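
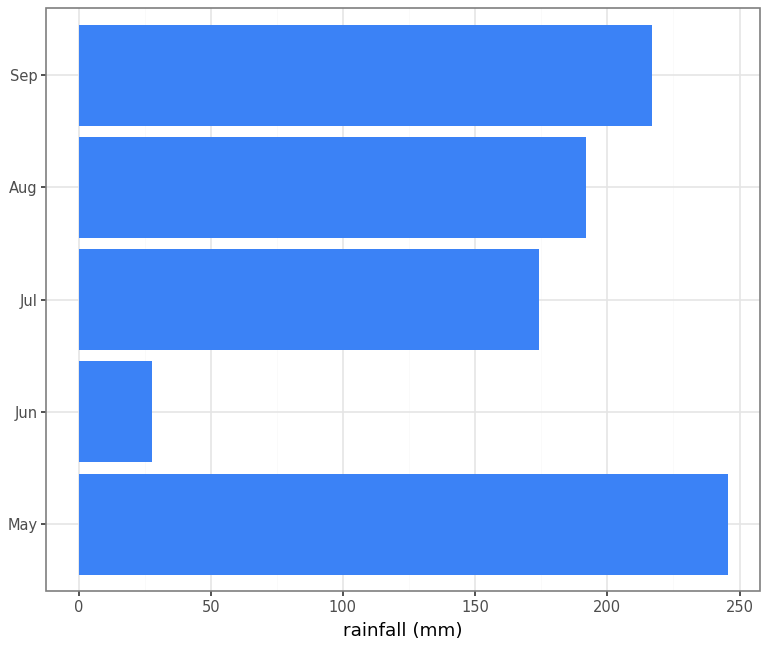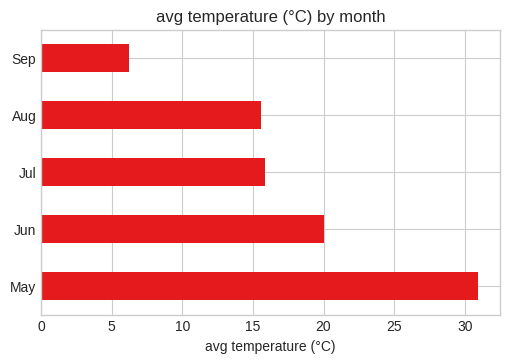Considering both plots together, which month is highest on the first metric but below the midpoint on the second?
Sep

Chart 2 median avg temperature (°C) ≈ 15; below-median months: Aug, Sep. Among those, Sep has the highest rainfall (mm) (≈ 225).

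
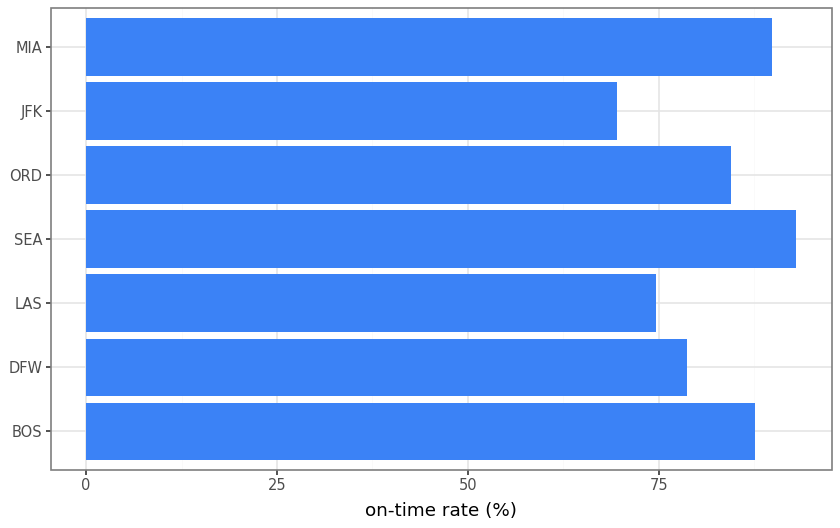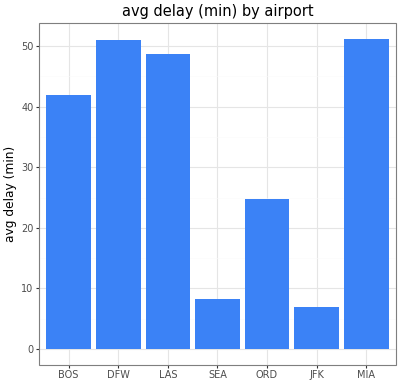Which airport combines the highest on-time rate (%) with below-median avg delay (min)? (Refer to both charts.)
SEA

Chart 2 median avg delay (min) ≈ 40; below-median airports: SEA, ORD, JFK. Among those, SEA has the highest on-time rate (%) (≈ 90).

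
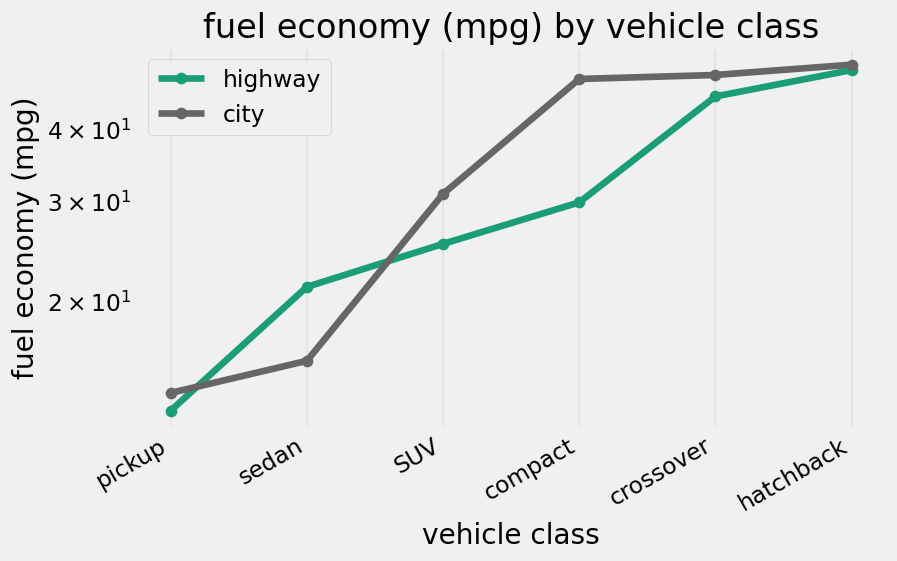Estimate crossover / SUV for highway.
crossover ≈ 45, SUV ≈ 25; 45/25 ≈ 1.8.

≈ 1.8×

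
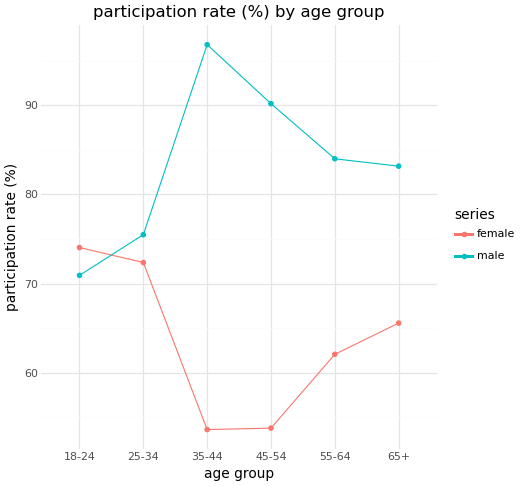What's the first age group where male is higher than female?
25-34

18-24: male ≈ 70 vs female ≈ 75 (not yet); 25-34: male ≈ 75 vs female ≈ 70 (first crossover).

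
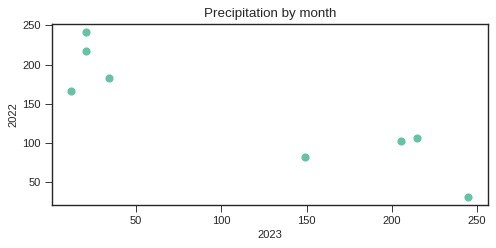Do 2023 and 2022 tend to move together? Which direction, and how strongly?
negative, strong

Points are negatively correlated; strong (|r| ≈ 0.9).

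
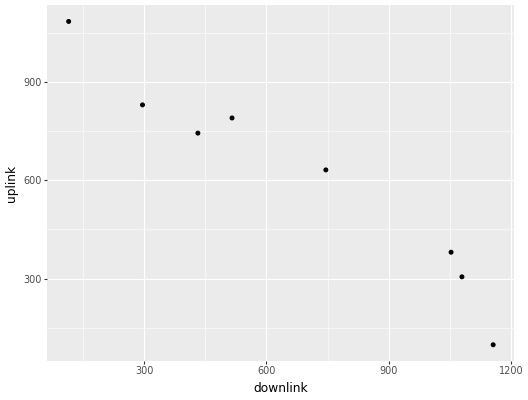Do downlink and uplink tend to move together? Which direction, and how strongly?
negative, strong

Points are negatively correlated; strong (|r| ≈ 1.0).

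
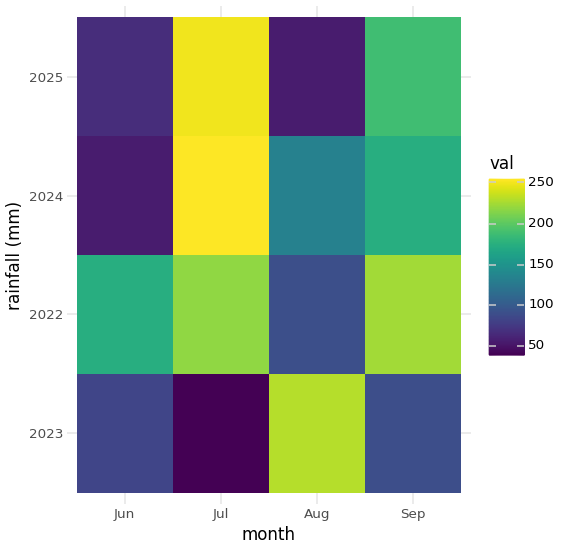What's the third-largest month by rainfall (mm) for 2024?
Aug

Top 4 for 2024: Jul ≈ 260, Sep ≈ 180, Aug ≈ 140, Jun ≈ 60.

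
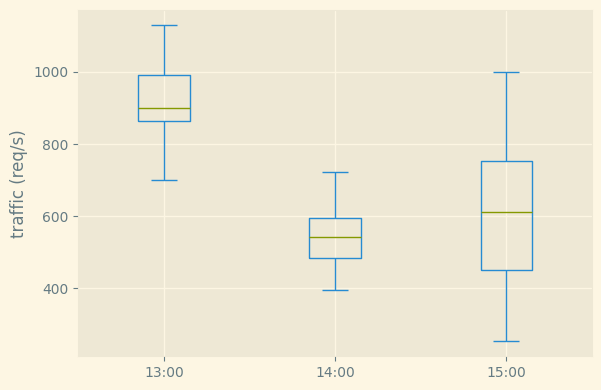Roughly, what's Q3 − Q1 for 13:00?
Q3 ≈ 1000, Q1 ≈ 850; IQR ≈ 150.

≈ 150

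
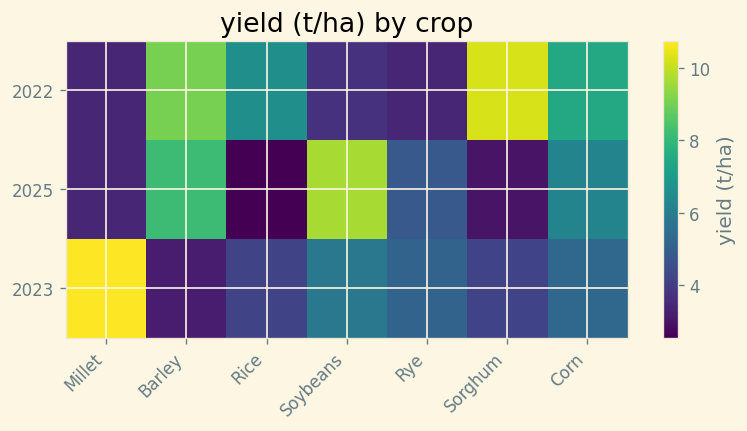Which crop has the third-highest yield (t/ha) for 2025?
Corn

Top 4 for 2025: Soybeans ≈ 10, Barley ≈ 8, Corn ≈ 6, Rye ≈ 5.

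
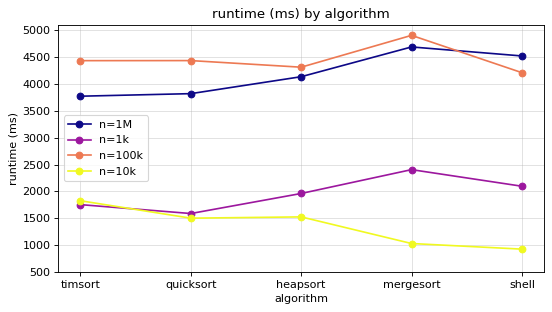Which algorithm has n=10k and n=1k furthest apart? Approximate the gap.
mergesort: n=10k ≈ 1000, n=1k ≈ 2500 → gap ≈ 1500. Next-largest (shell) is only ≈ 1000.

mergesort, ≈ 1500 ms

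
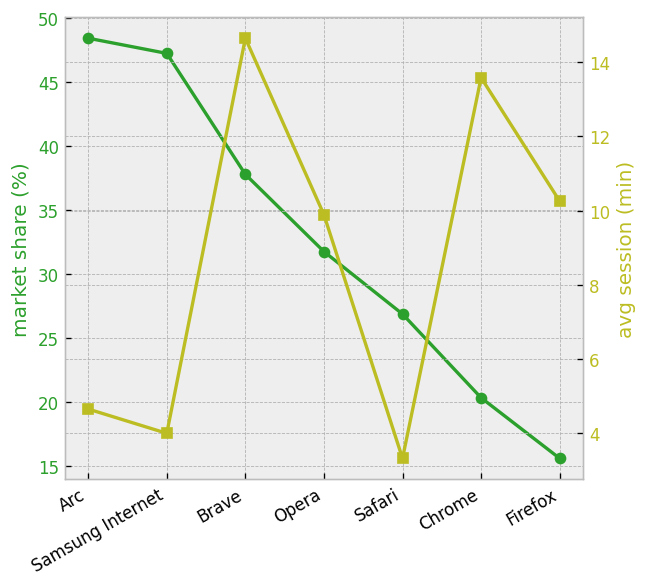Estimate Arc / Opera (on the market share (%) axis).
Arc ≈ 50, Opera ≈ 30; 50/30 ≈ 1.67.

≈ 1.67×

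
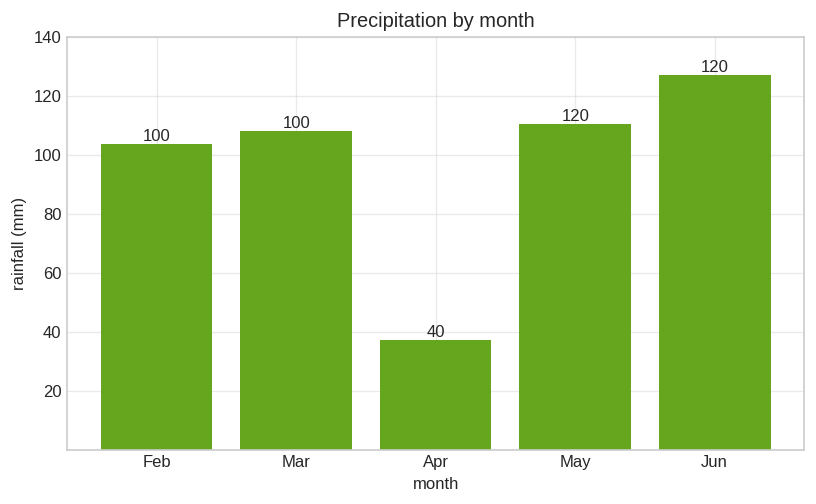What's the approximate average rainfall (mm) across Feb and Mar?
(100 + 100) / 2 ≈ 100.

≈ 100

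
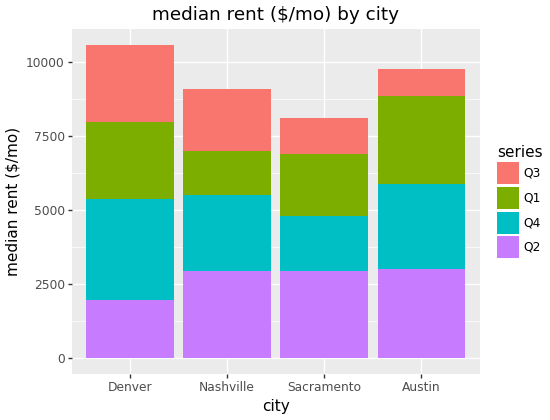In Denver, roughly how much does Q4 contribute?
Q4 top ≈ 5000, bottom ≈ 2000; segment ≈ 3000.

≈ 3000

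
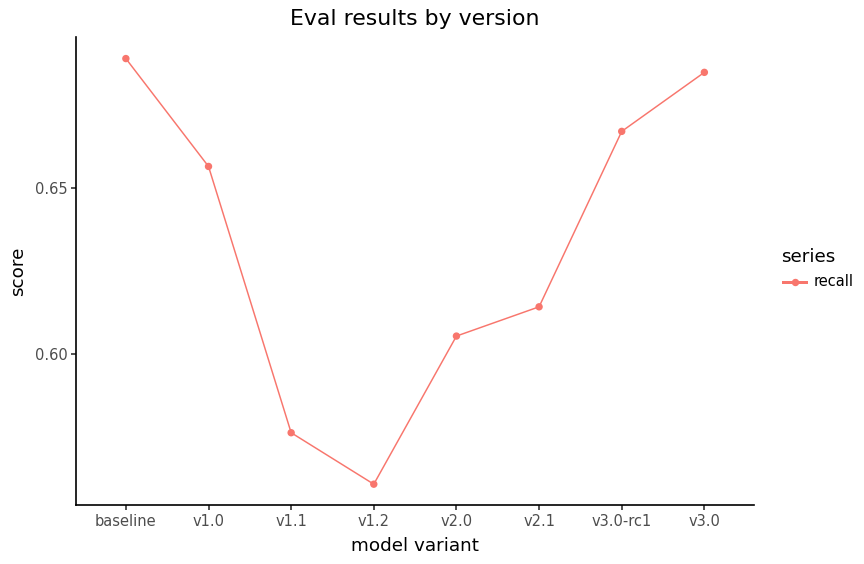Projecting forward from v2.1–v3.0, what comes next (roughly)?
Last three: 0.62, 0.66, 0.68 → slope ≈ 0.03/step → next ≈ 0.71.

≈ 0.71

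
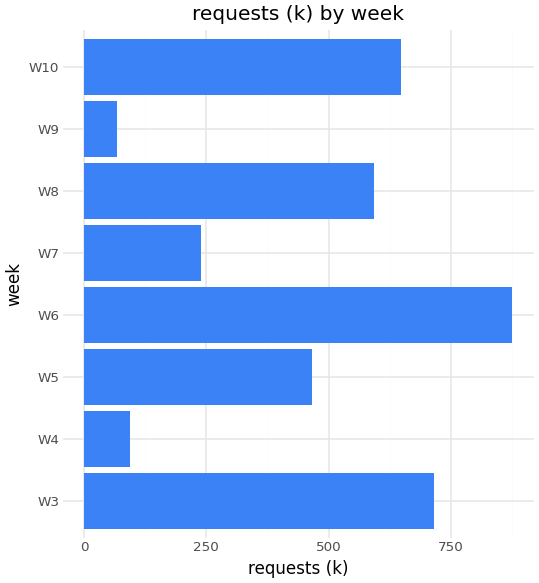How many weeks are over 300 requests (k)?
Above 300: W3, W5, W6, W8, W10.

5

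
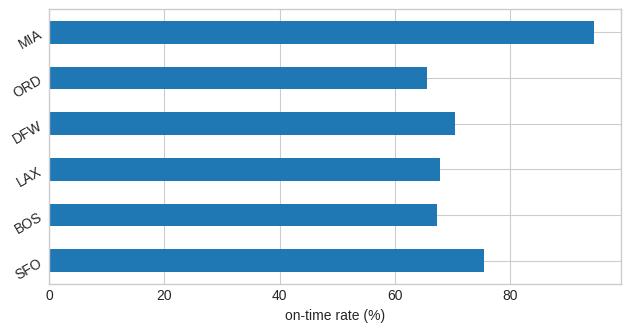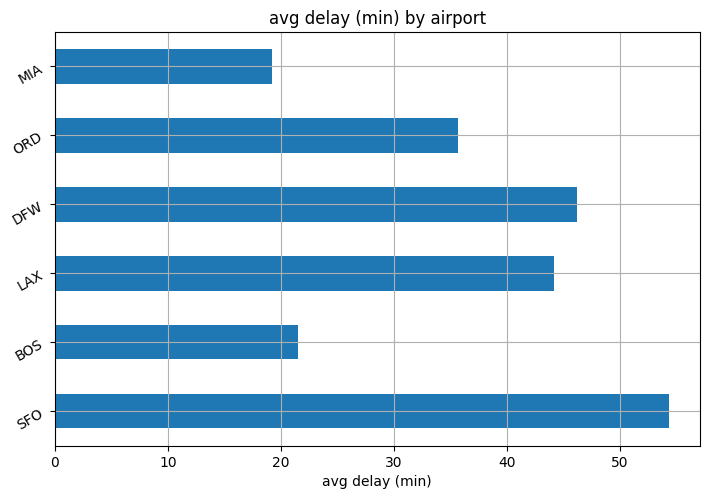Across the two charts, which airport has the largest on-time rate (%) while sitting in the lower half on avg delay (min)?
MIA

Chart 2 median avg delay (min) ≈ 40; below-median airports: BOS, ORD, MIA. Among those, MIA has the highest on-time rate (%) (≈ 90).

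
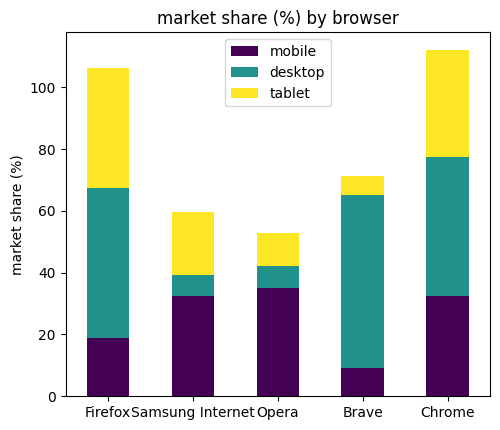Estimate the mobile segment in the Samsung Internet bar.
≈ 30

mobile top ≈ 30, bottom ≈ 0; segment ≈ 30.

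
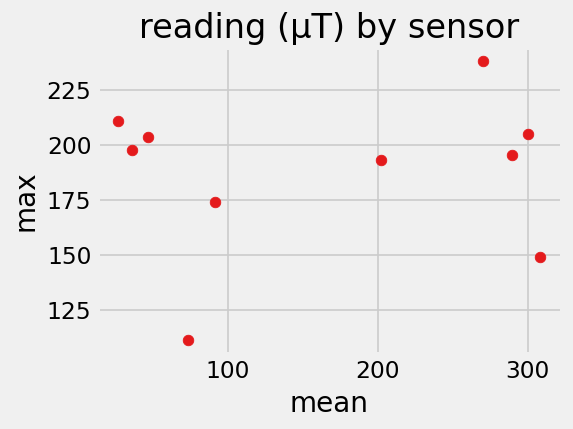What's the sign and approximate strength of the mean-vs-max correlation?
no clear correlation

Points are roughly uncorrelated; weak (|r| ≈ 0.1).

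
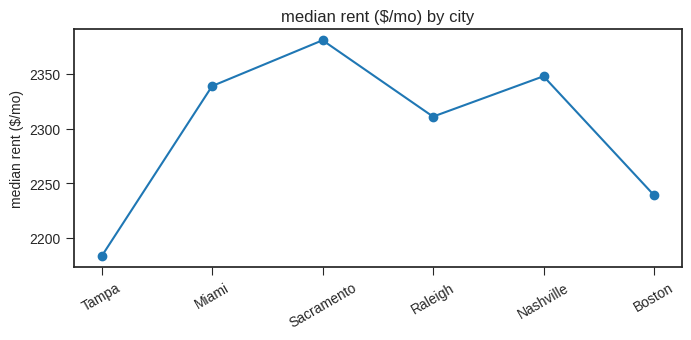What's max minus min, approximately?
Max Sacramento ≈ 2380, min Tampa ≈ 2180; range ≈ 200.

≈ 200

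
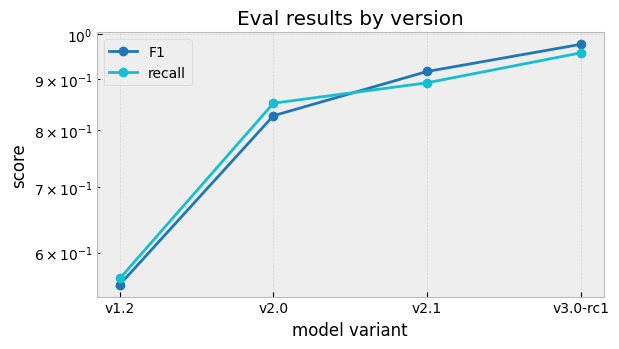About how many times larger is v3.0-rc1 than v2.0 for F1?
v3.0-rc1 ≈ 1.00, v2.0 ≈ 0.85; 1.00/0.85 ≈ 1.18.

≈ 1.18×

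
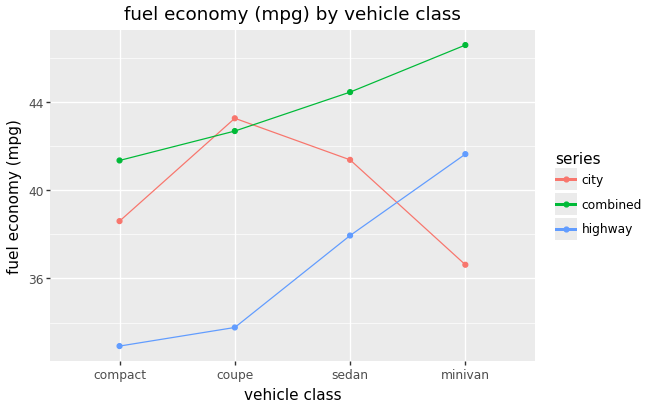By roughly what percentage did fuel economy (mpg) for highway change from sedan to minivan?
sedan ≈ 38, minivan ≈ 42; (42 − 38) / 38 ≈ +10.5%.

≈ +10.5%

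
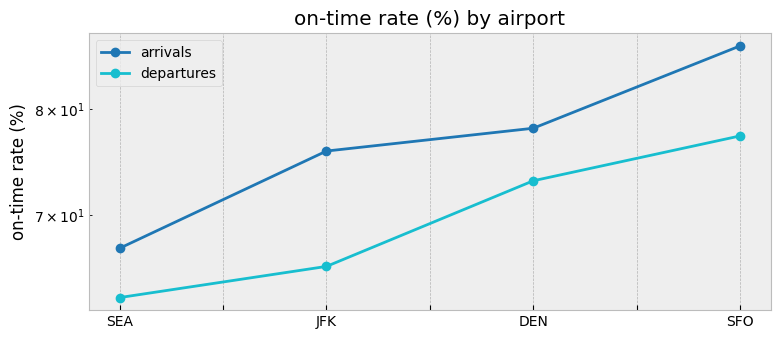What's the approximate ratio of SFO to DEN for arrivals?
≈ 1.1×

SFO ≈ 86, DEN ≈ 78; 86/78 ≈ 1.1.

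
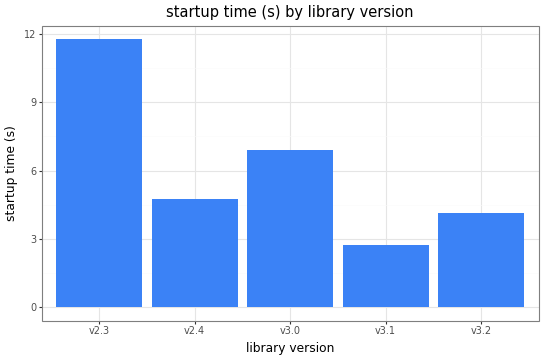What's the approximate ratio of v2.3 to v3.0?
≈ 1.71×

v2.3 ≈ 12, v3.0 ≈ 7; 12/7 ≈ 1.71.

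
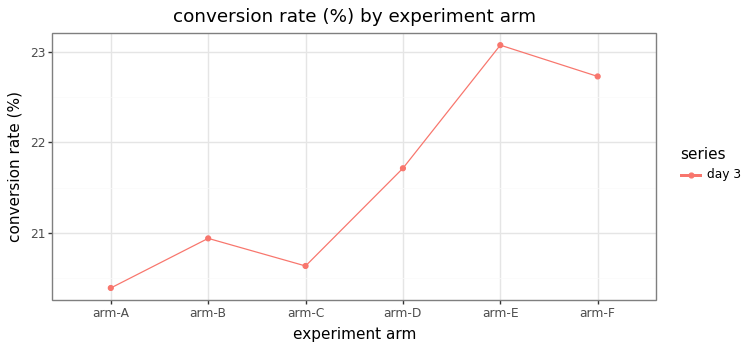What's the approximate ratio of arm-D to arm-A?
arm-D ≈ 21.5, arm-A ≈ 20.5; 21.5/20.5 ≈ 1.05.

≈ 1.05×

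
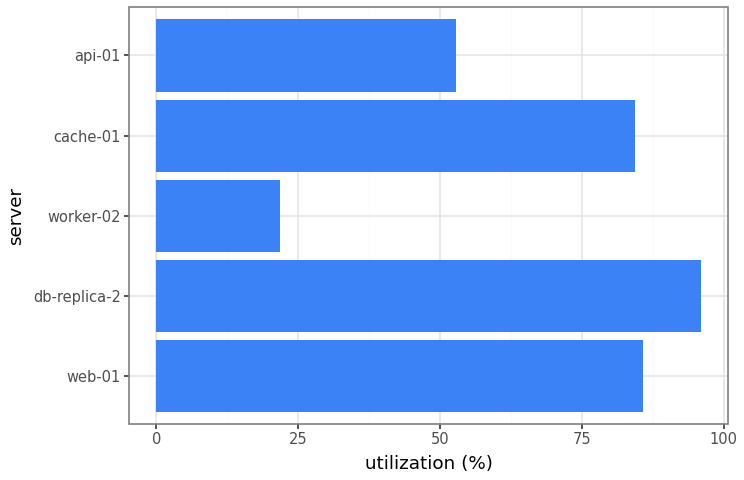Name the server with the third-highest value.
cache-01

Top 4: db-replica-2 ≈ 100, web-01 ≈ 90, cache-01 ≈ 80, api-01 ≈ 50.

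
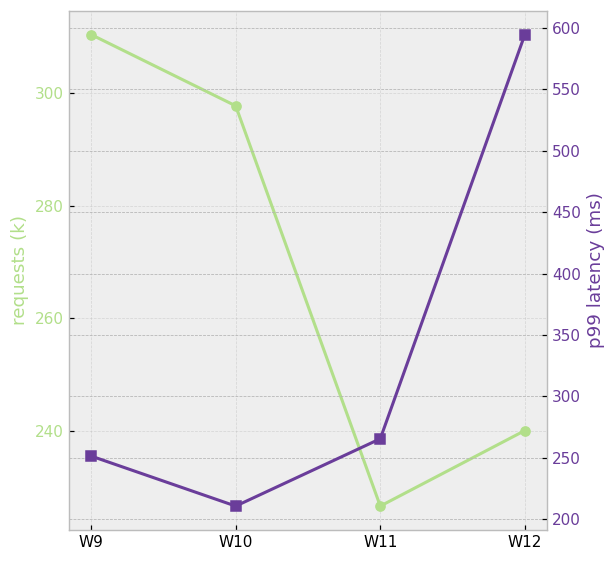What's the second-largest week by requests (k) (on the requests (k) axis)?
W10

Top 3 (on the requests (k) axis): W9 ≈ 310, W10 ≈ 300, W12 ≈ 240.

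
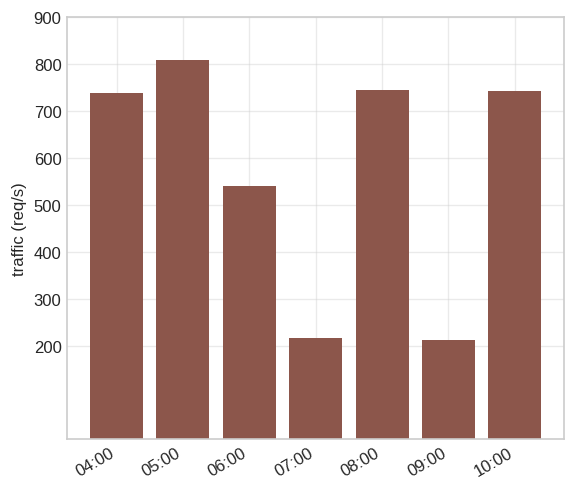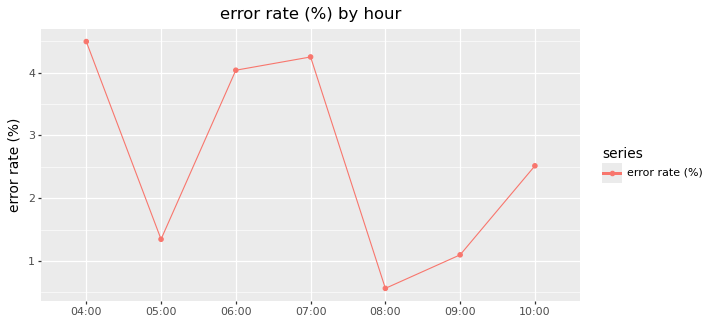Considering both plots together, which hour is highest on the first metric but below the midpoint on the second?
05:00

Chart 2 median error rate (%) ≈ 2.5; below-median hours: 05:00, 08:00, 09:00. Among those, 05:00 has the highest traffic (req/s) (≈ 800).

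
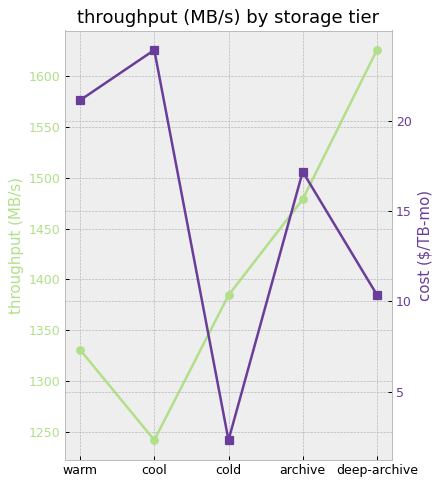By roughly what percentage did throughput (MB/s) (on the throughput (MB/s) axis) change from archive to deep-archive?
≈ +10%

archive ≈ 1500, deep-archive ≈ 1650; (1650 − 1500) / 1500 ≈ +10%.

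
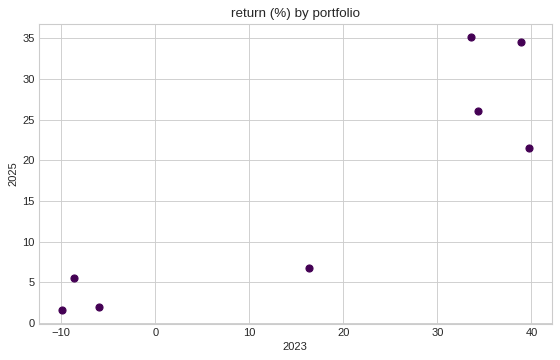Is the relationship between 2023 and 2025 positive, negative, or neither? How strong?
Points are positively correlated; strong (|r| ≈ 0.9).

positive, strong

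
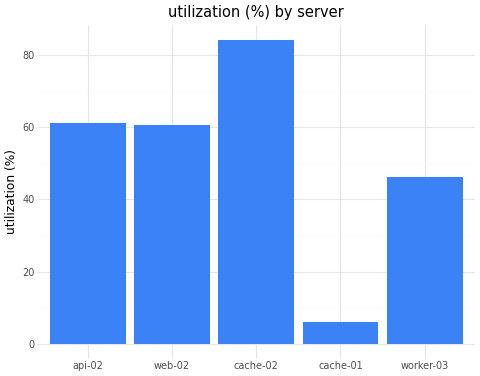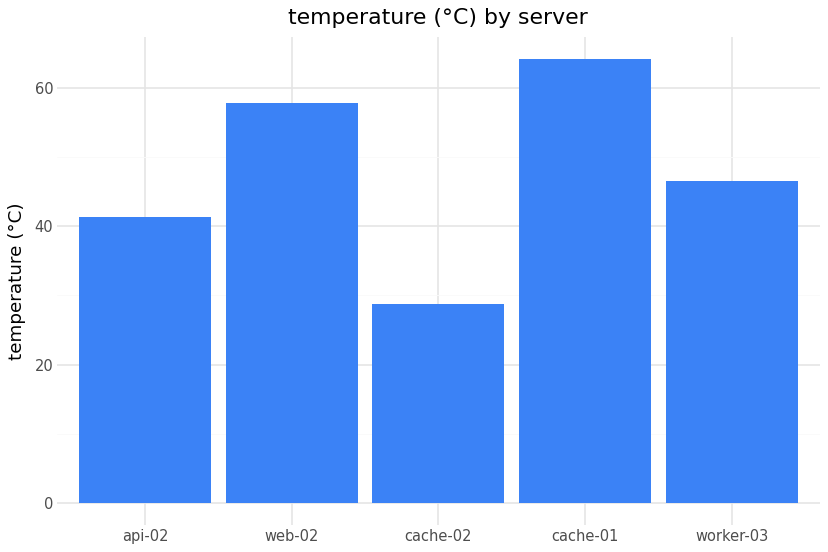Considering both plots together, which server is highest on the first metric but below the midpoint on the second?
Chart 2 median temperature (°C) ≈ 50; below-median servers: api-02, cache-02. Among those, cache-02 has the highest utilization (%) (≈ 80).

cache-02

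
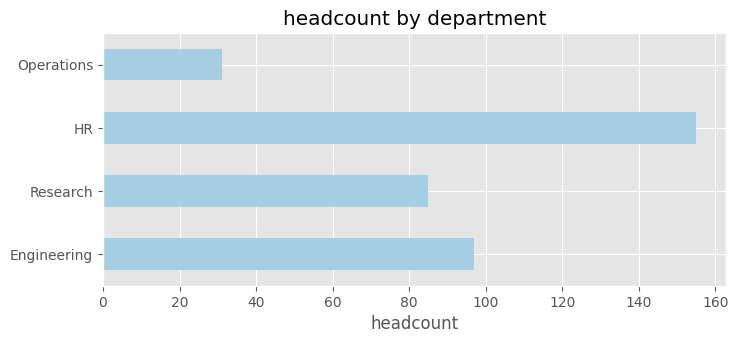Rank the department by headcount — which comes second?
Engineering

Top 3: HR ≈ 160, Engineering ≈ 100, Research ≈ 80.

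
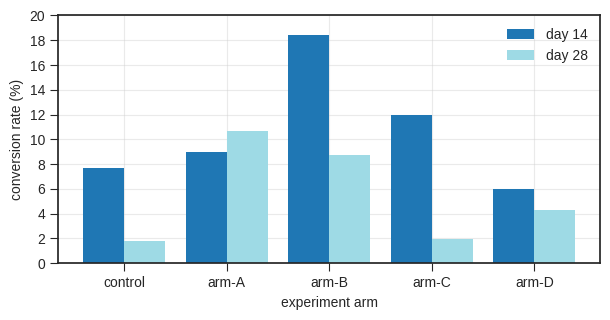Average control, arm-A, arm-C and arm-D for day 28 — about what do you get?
≈ 4

(2 + 10 + 2 + 4) / 4 ≈ 4.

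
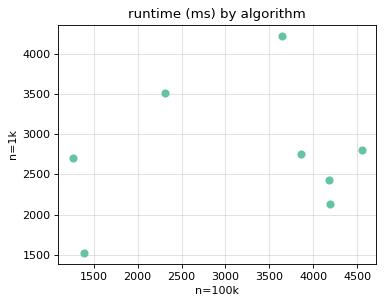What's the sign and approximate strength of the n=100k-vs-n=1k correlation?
Points are roughly uncorrelated; weak (|r| ≈ 0.2).

no clear correlation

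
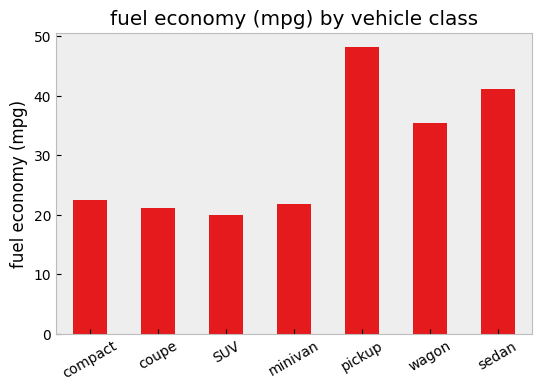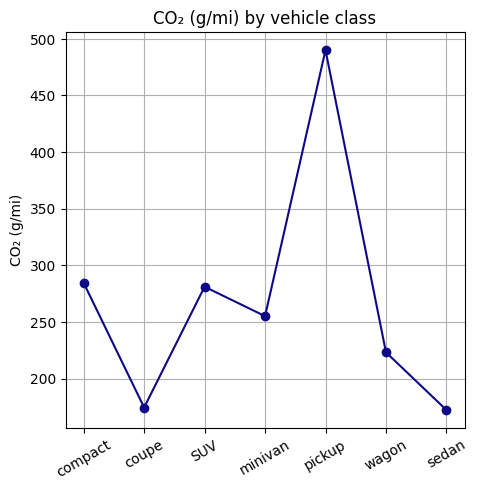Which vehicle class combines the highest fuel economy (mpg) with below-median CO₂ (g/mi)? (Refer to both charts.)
Chart 2 median CO₂ (g/mi) ≈ 250; below-median vehicle classes: coupe, wagon, sedan. Among those, sedan has the highest fuel economy (mpg) (≈ 40).

sedan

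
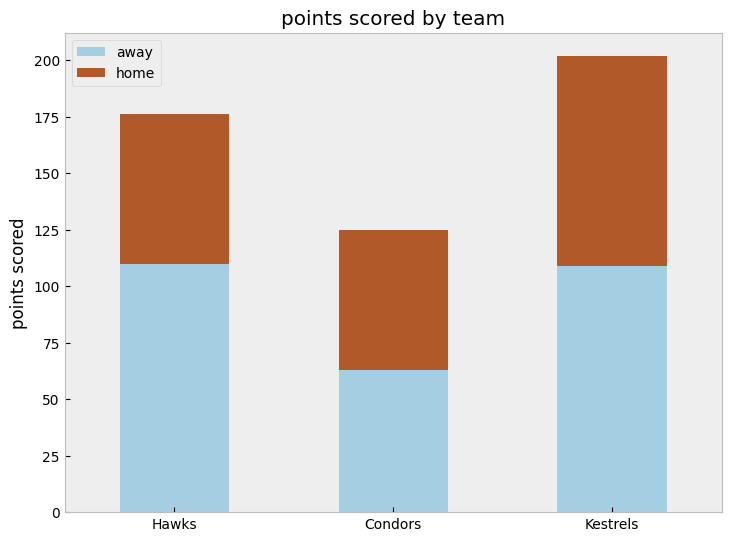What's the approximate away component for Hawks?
≈ 120

away top ≈ 120, bottom ≈ 0; segment ≈ 120.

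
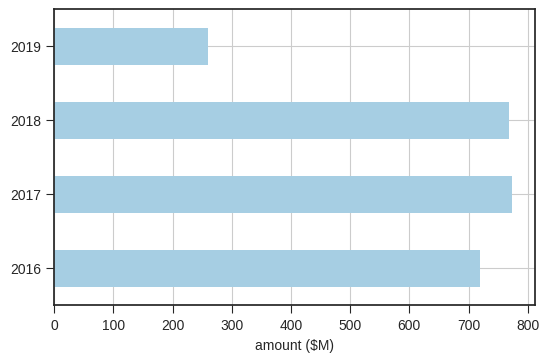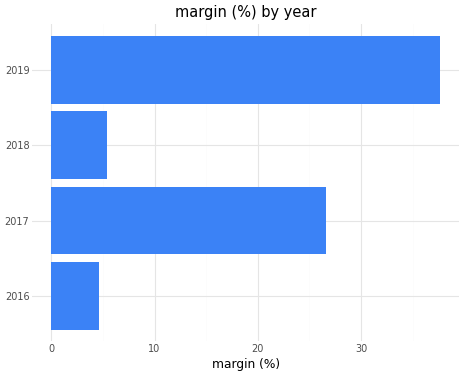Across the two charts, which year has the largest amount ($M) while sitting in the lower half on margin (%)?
Chart 2 median margin (%) ≈ 15; below-median years: 2016, 2018. Among those, 2018 has the highest amount ($M) (≈ 800).

2018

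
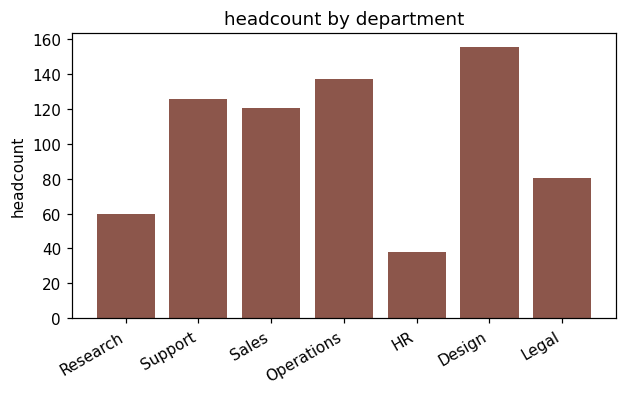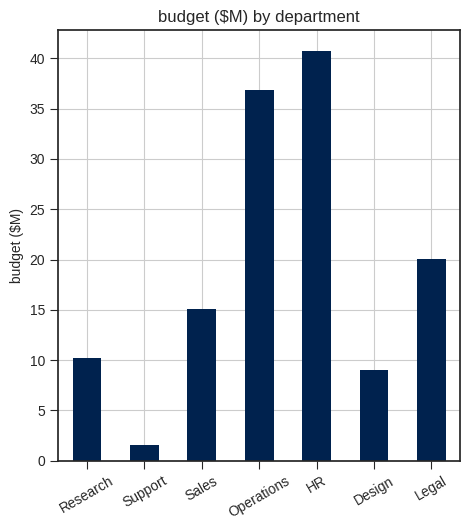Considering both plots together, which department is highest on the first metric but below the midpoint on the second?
Design

Chart 2 median budget ($M) ≈ 15; below-median departments: Research, Support, Design. Among those, Design has the highest headcount (≈ 160).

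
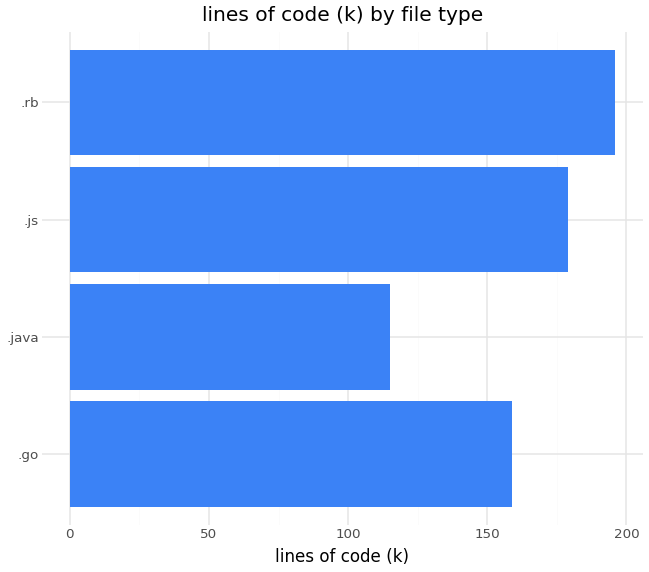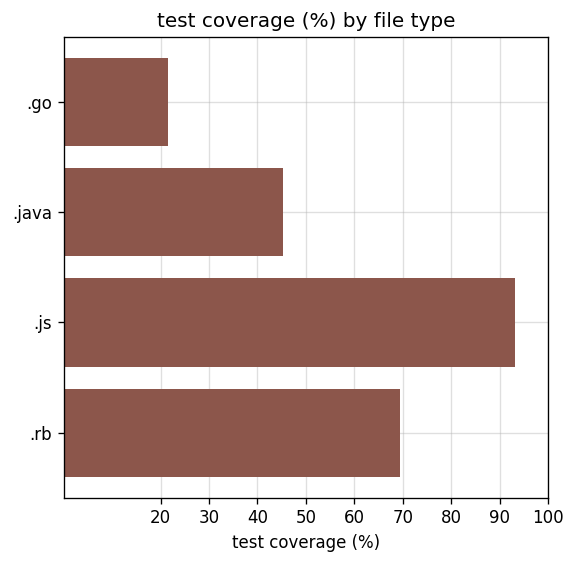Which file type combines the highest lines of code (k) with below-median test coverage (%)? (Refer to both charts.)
Chart 2 median test coverage (%) ≈ 60; below-median file types: .go, .java. Among those, .go has the highest lines of code (k) (≈ 160).

.go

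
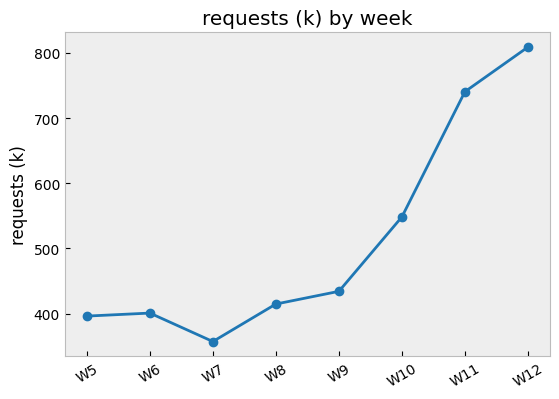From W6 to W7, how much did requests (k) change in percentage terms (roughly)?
W6 ≈ 400, W7 ≈ 350; (350 − 400) / 400 ≈ -12.5%.

≈ -12.5%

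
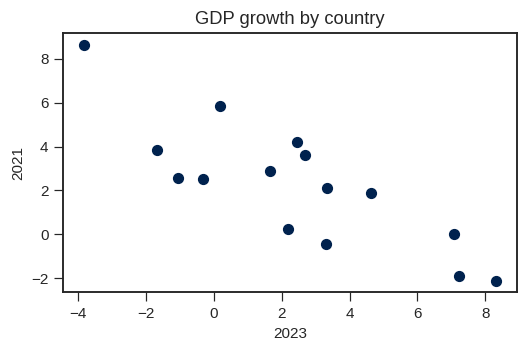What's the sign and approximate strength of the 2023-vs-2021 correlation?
Points are negatively correlated; strong (|r| ≈ 0.8).

negative, strong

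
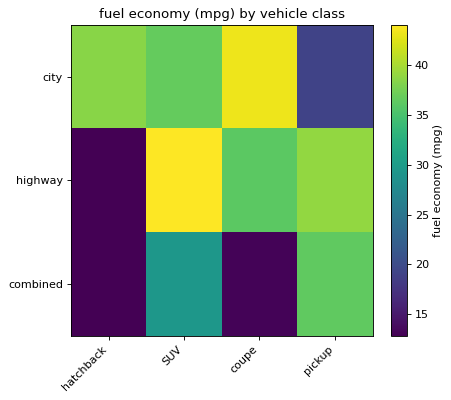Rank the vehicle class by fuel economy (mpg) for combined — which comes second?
SUV

Top 3 for combined: pickup ≈ 35, SUV ≈ 30, coupe ≈ 15.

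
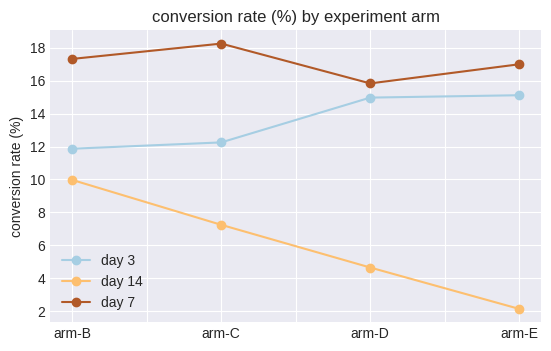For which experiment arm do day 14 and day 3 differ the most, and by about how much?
arm-E, ≈ 14 %

arm-E: day 14 ≈ 2, day 3 ≈ 16 → gap ≈ 14. Next-largest (arm-D) is only ≈ 10.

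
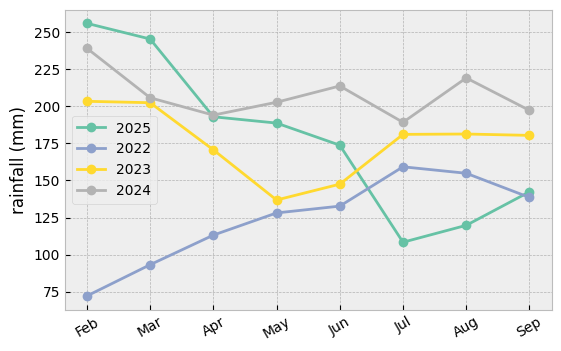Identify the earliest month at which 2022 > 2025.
Jun: 2022 ≈ 140 vs 2025 ≈ 180 (not yet); Jul: 2022 ≈ 160 vs 2025 ≈ 100 (first crossover).

Jul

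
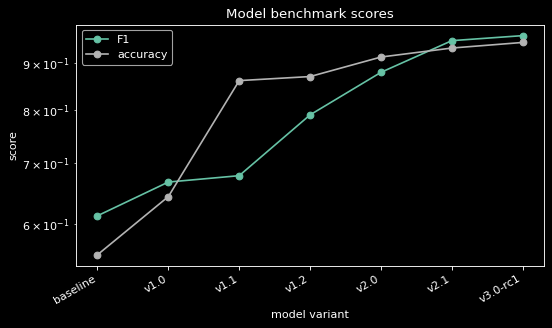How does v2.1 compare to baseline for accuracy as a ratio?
≈ 1.73×

v2.1 ≈ 0.95, baseline ≈ 0.55; 0.95/0.55 ≈ 1.73.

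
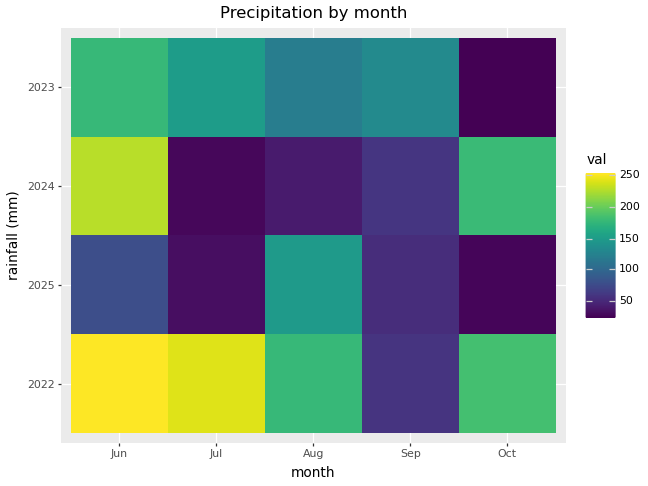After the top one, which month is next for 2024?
Oct

Top 3 for 2024: Jun ≈ 220, Oct ≈ 180, Sep ≈ 60.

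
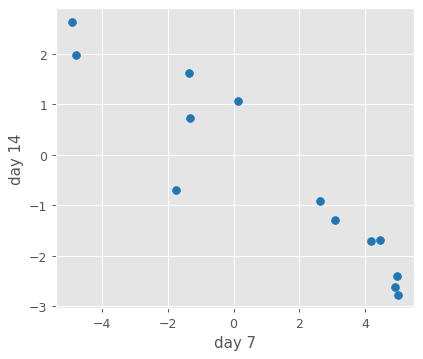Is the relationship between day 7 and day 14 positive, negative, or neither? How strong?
negative, strong

Points are negatively correlated; strong (|r| ≈ 0.9).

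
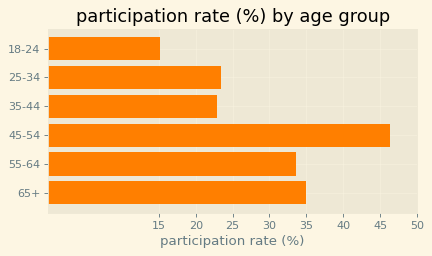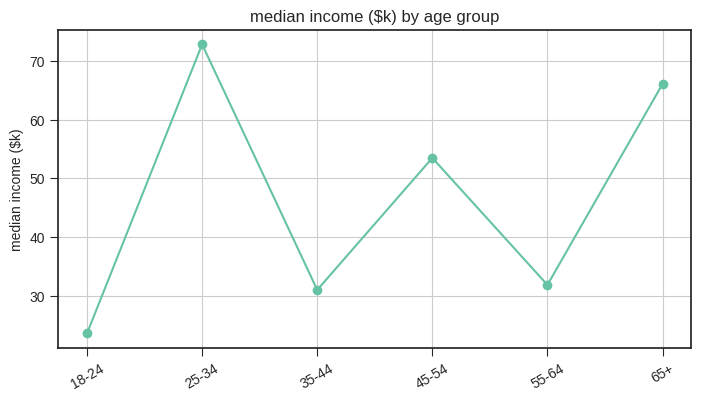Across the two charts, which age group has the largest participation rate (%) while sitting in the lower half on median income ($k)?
Chart 2 median median income ($k) ≈ 40; below-median age groups: 18-24, 35-44, 55-64. Among those, 55-64 has the highest participation rate (%) (≈ 35).

55-64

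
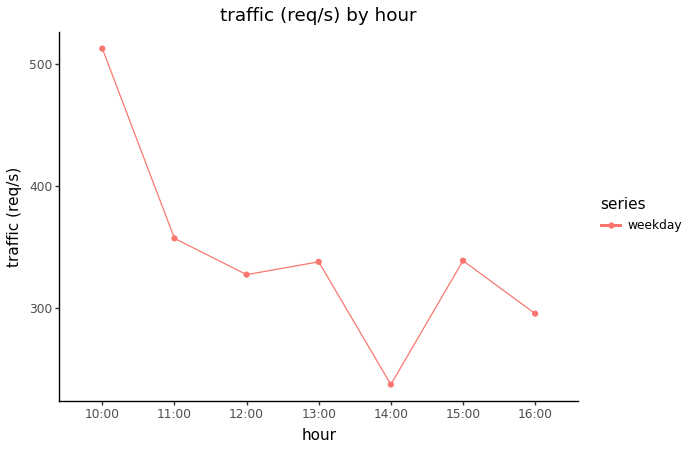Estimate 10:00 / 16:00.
≈ 1.75×

10:00 ≈ 525, 16:00 ≈ 300; 525/300 ≈ 1.75.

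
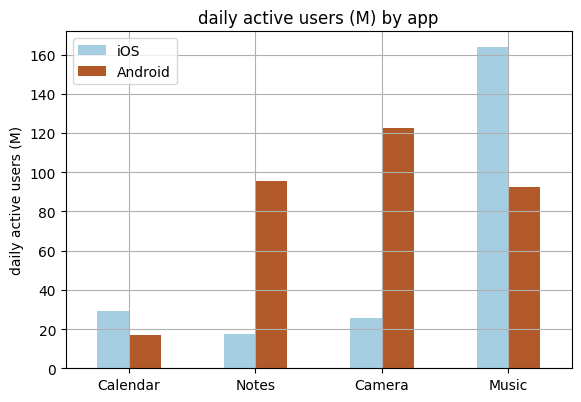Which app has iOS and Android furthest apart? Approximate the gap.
Camera, ≈ 100 M

Camera: iOS ≈ 20, Android ≈ 120 → gap ≈ 100. Next-largest (Notes) is only ≈ 80.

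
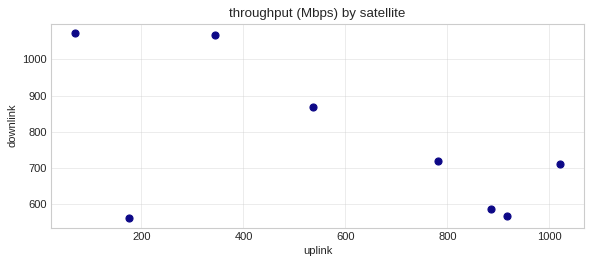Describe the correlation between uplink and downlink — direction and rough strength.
negative, moderate

Points are negatively correlated; moderate (|r| ≈ 0.6).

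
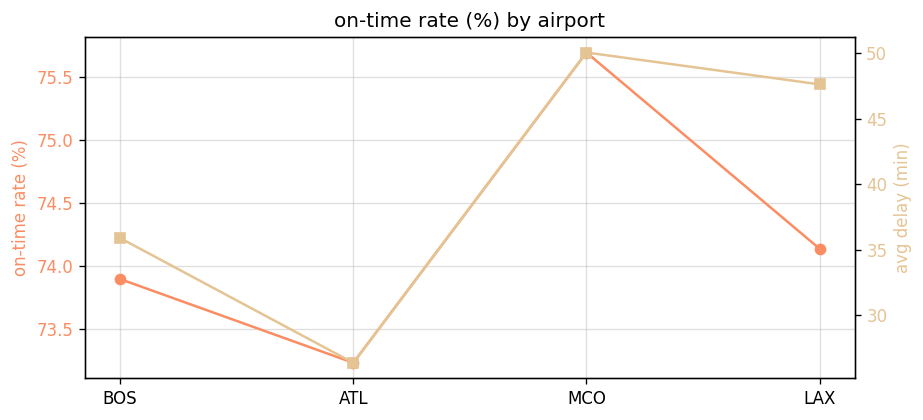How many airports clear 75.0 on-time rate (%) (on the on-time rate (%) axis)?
1

Above 75.0: MCO.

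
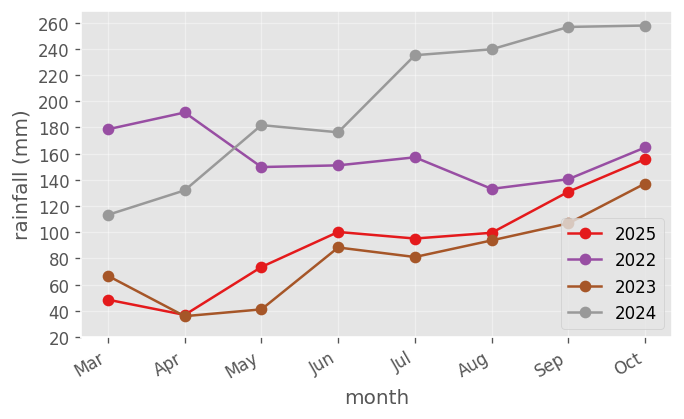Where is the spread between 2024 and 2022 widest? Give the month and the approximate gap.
Sep, ≈ 120 mm

Sep: 2024 ≈ 260, 2022 ≈ 140 → gap ≈ 120. Next-largest (Aug) is only ≈ 100.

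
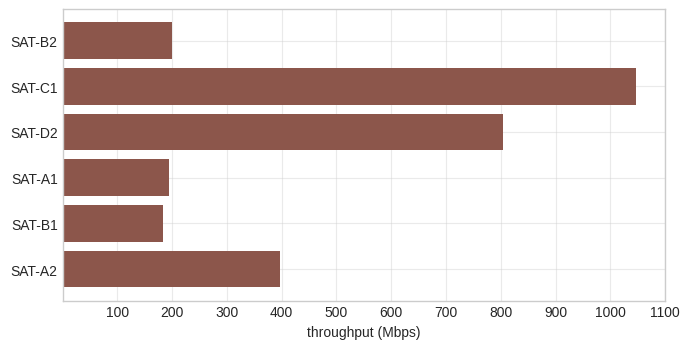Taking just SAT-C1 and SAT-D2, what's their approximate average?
(1000 + 800) / 2 ≈ 900.

≈ 900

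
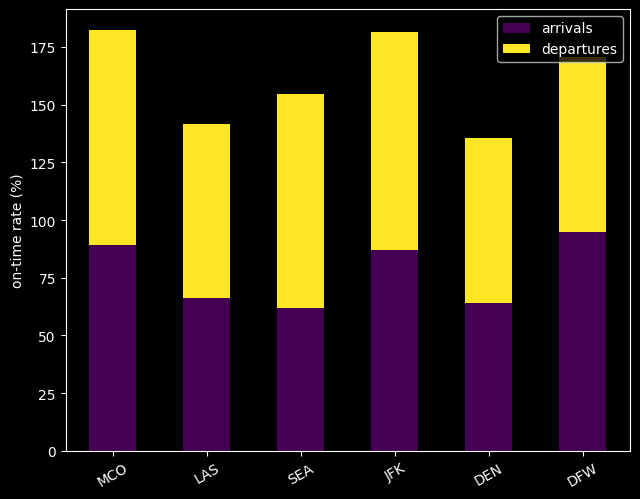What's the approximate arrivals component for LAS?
arrivals top ≈ 60, bottom ≈ 0; segment ≈ 60.

≈ 60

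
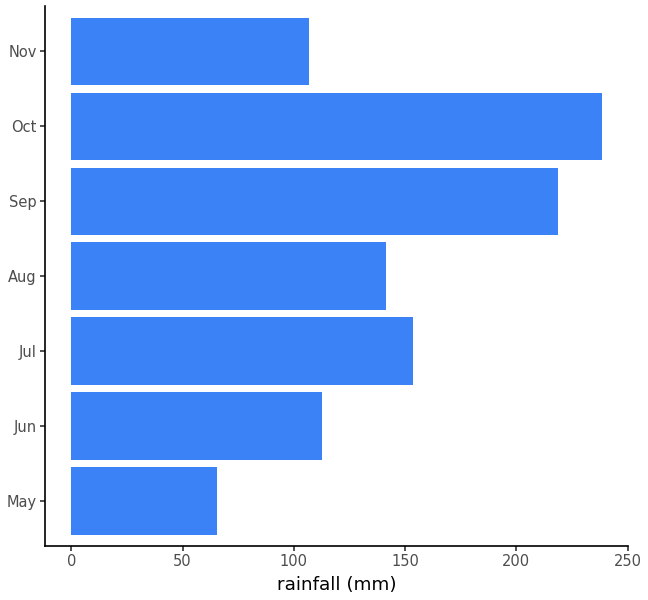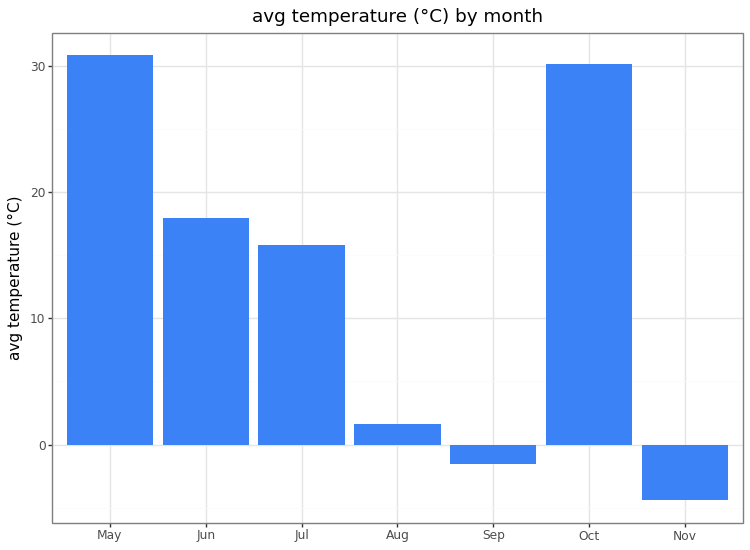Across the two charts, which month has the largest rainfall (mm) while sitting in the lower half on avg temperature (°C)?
Sep

Chart 2 median avg temperature (°C) ≈ 15; below-median months: Aug, Sep, Nov. Among those, Sep has the highest rainfall (mm) (≈ 225).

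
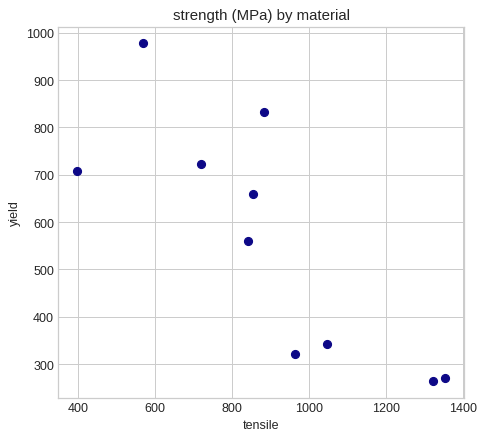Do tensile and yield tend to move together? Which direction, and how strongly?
negative, strong

Points are negatively correlated; strong (|r| ≈ 0.8).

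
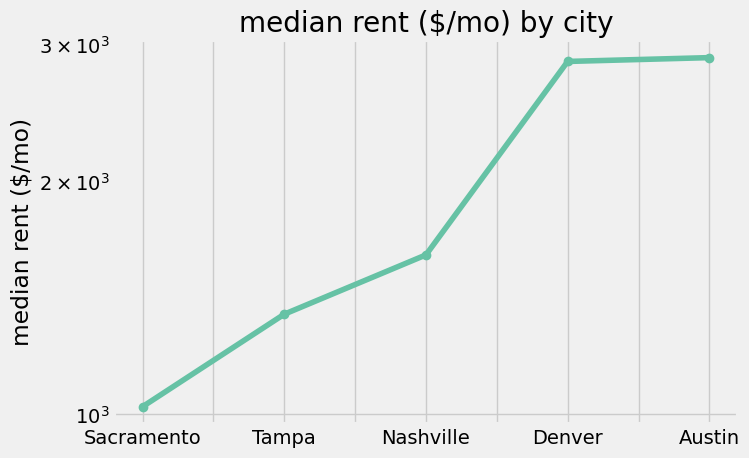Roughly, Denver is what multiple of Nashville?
Denver ≈ 2800, Nashville ≈ 1600; 2800/1600 ≈ 1.75.

≈ 1.75×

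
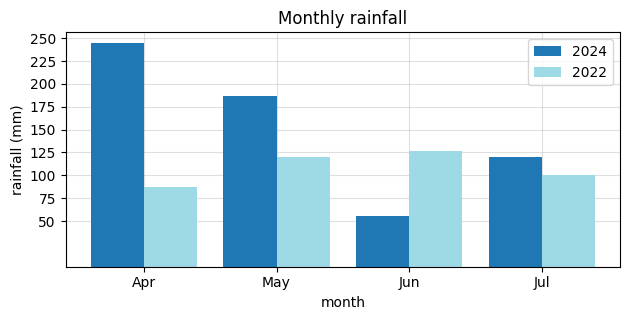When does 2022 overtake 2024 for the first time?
May: 2022 ≈ 125 vs 2024 ≈ 175 (not yet); Jun: 2022 ≈ 125 vs 2024 ≈ 50 (first crossover).

Jun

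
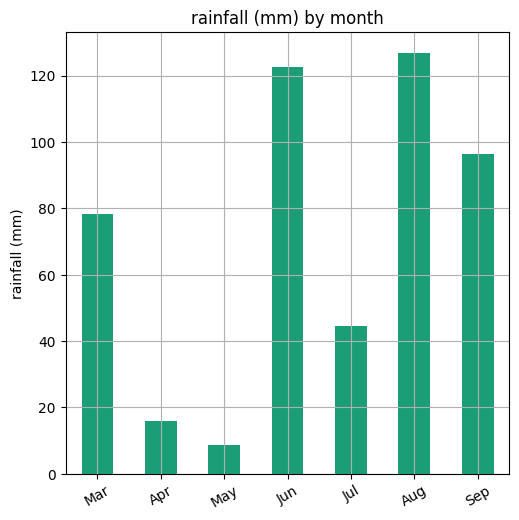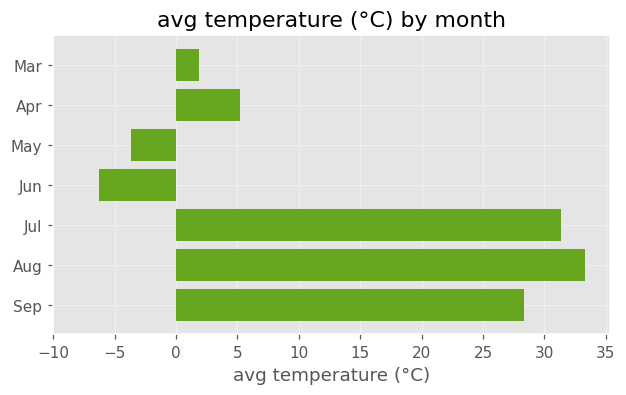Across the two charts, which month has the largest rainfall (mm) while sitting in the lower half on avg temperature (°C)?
Jun

Chart 2 median avg temperature (°C) ≈ 5; below-median months: Mar, May, Jun. Among those, Jun has the highest rainfall (mm) (≈ 120).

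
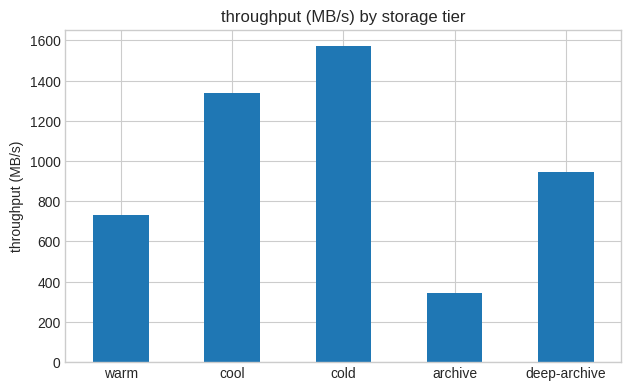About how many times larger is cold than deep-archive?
cold ≈ 1600, deep-archive ≈ 1000; 1600/1000 ≈ 1.6.

≈ 1.6×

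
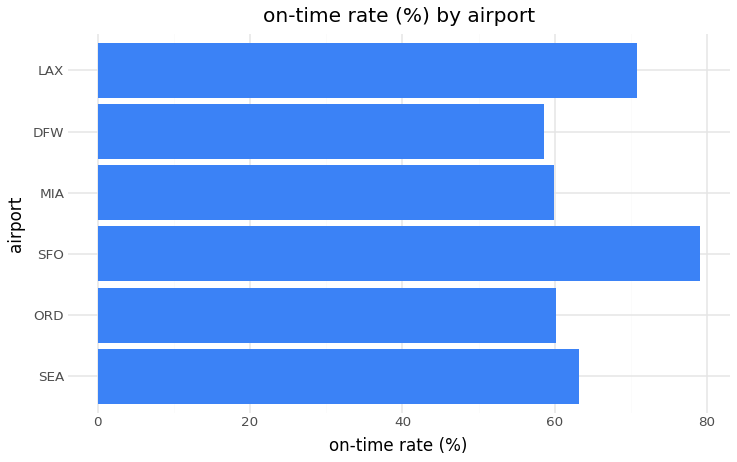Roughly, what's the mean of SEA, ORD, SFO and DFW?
(60 + 60 + 80 + 60) / 4 ≈ 65.

≈ 65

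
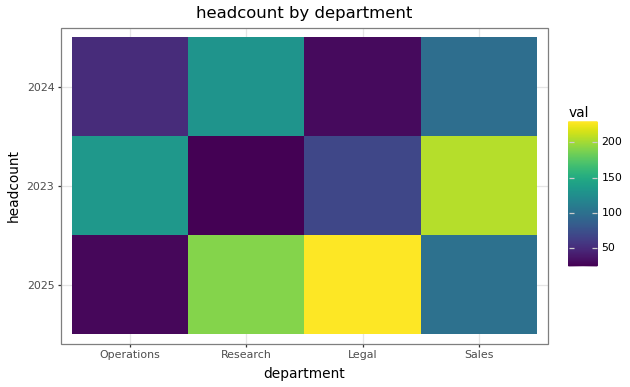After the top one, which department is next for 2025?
Research

Top 3 for 2025: Legal ≈ 240, Research ≈ 200, Sales ≈ 100.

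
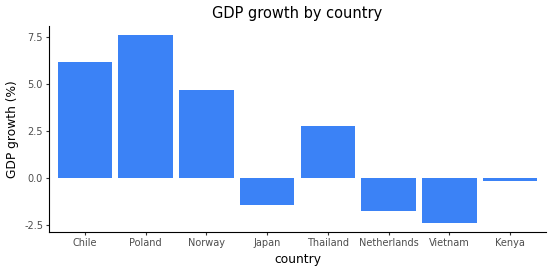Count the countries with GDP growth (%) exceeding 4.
Above 4: Chile, Poland, Norway.

3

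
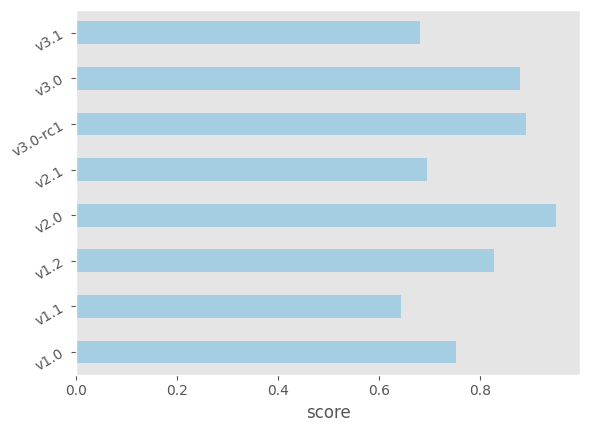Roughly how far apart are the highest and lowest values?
≈ 0.4

Max v2.0 ≈ 1.0, min v1.1 ≈ 0.6; range ≈ 0.4.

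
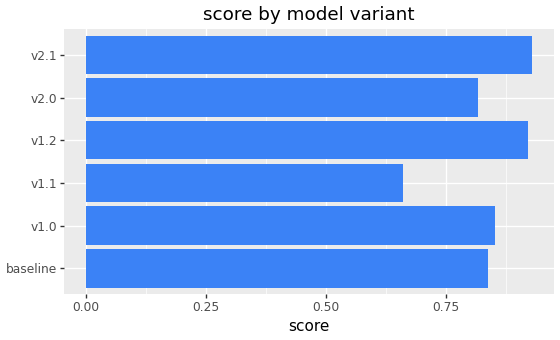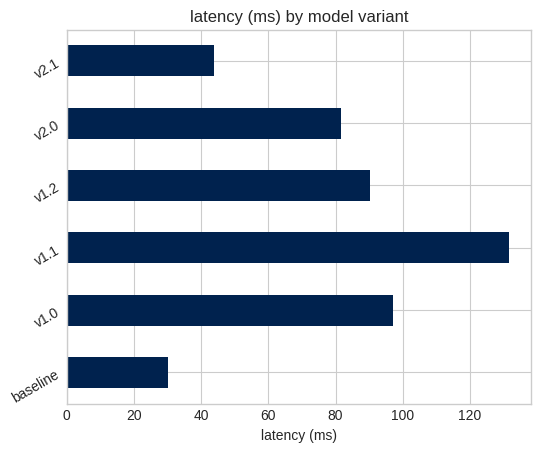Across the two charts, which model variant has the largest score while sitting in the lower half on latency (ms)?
v2.1

Chart 2 median latency (ms) ≈ 80; below-median model variants: baseline, v2.0, v2.1. Among those, v2.1 has the highest score (≈ 0.9).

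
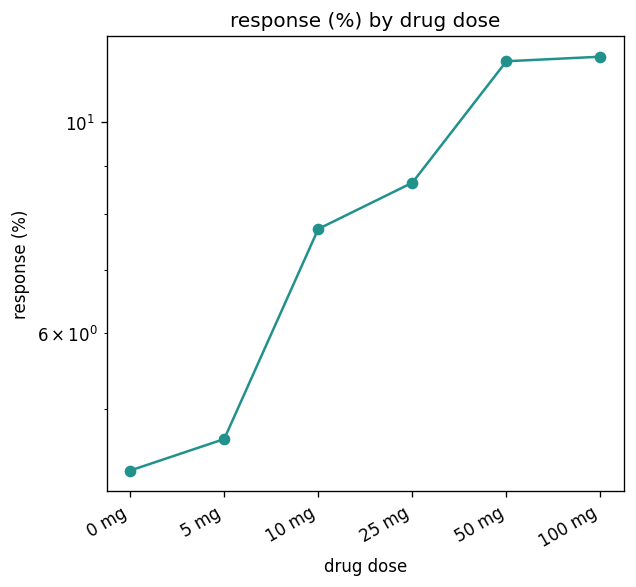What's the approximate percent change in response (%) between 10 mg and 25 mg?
10 mg ≈ 8, 25 mg ≈ 9; (9 − 8) / 8 ≈ +12.5%.

≈ +12.5%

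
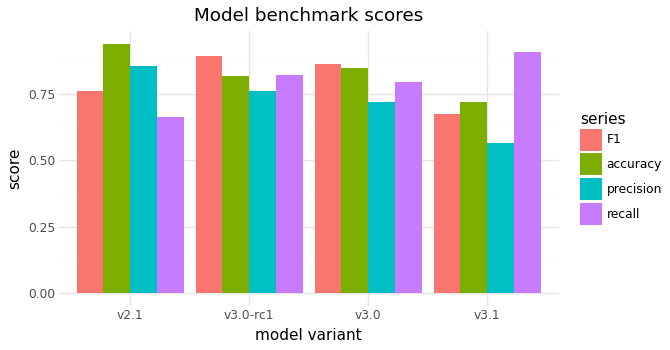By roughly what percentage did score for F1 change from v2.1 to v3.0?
v2.1 ≈ 0.8, v3.0 ≈ 0.9; (0.9 − 0.8) / 0.8 ≈ +12.5%.

≈ +12.5%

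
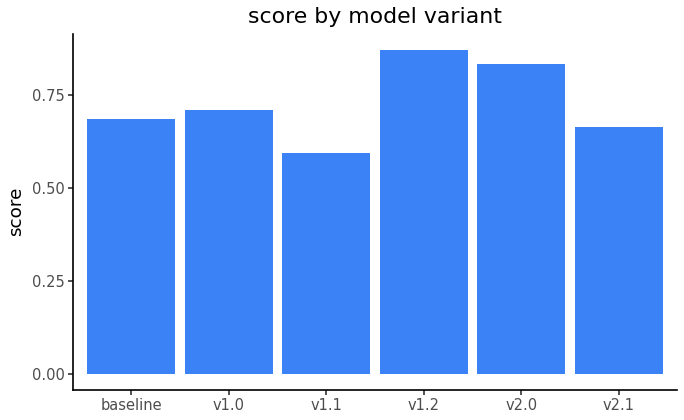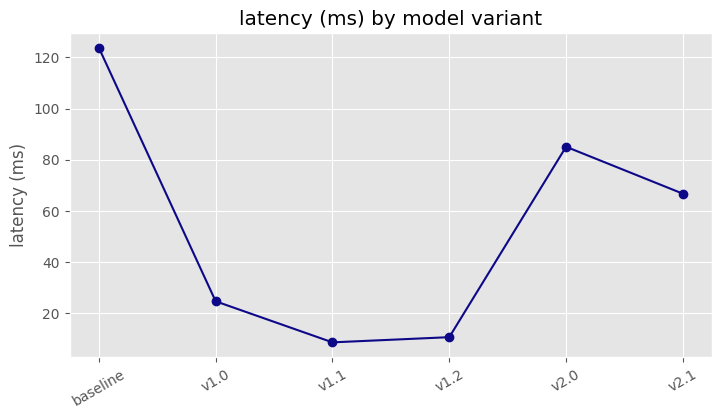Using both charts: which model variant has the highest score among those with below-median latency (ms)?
Chart 2 median latency (ms) ≈ 40; below-median model variants: v1.0, v1.1, v1.2. Among those, v1.2 has the highest score (≈ 0.9).

v1.2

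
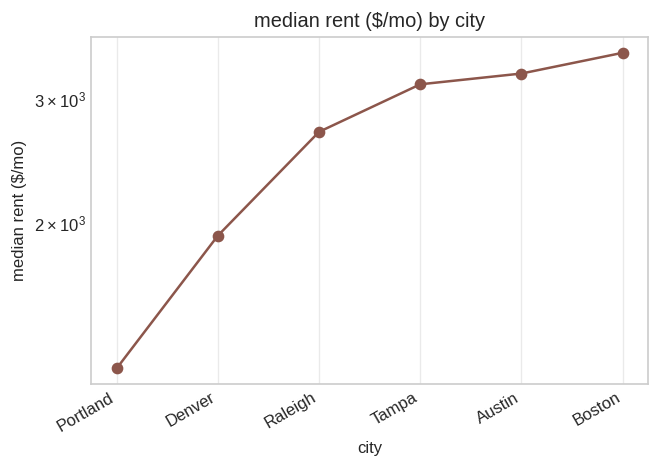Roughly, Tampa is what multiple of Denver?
≈ 1.6×

Tampa ≈ 3200, Denver ≈ 2000; 3200/2000 ≈ 1.6.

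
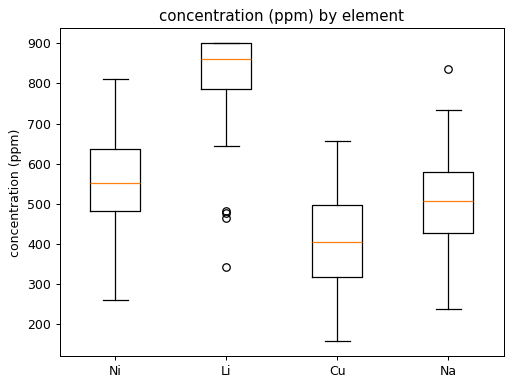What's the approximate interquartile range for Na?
≈ 150

Q3 ≈ 600, Q1 ≈ 450; IQR ≈ 150.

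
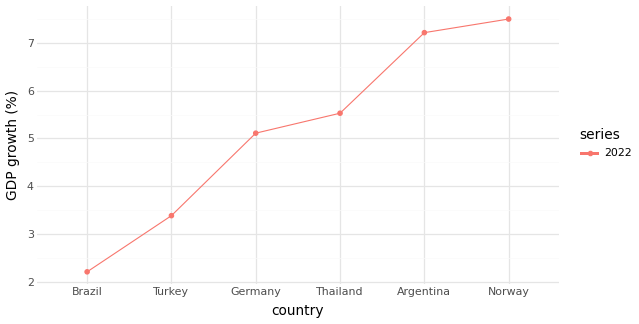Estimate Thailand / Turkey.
Thailand ≈ 5.5, Turkey ≈ 3.5; 5.5/3.5 ≈ 1.57.

≈ 1.57×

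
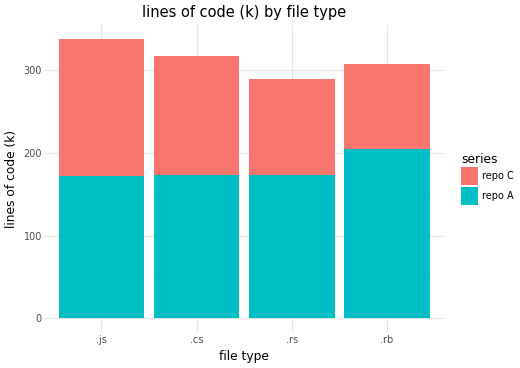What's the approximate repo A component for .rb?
≈ 200

repo A top ≈ 200, bottom ≈ 0; segment ≈ 200.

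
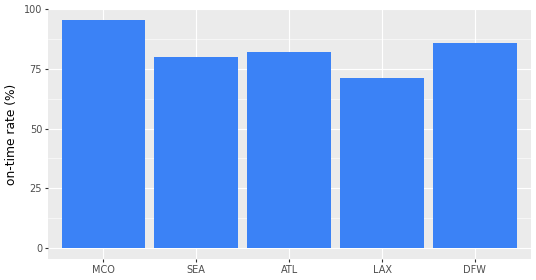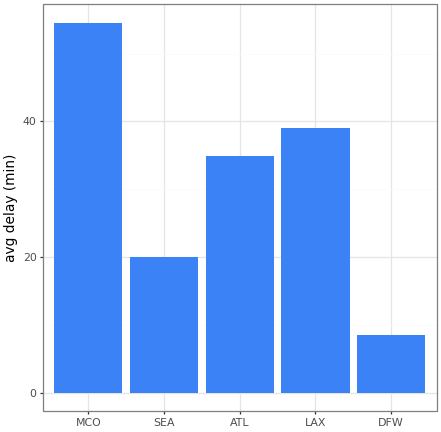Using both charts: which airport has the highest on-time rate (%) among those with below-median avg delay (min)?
Chart 2 median avg delay (min) ≈ 35; below-median airports: SEA, DFW. Among those, DFW has the highest on-time rate (%) (≈ 90).

DFW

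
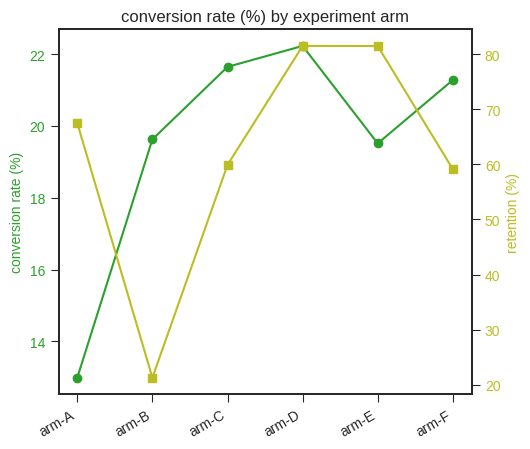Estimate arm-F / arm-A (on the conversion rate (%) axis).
≈ 1.62×

arm-F ≈ 21, arm-A ≈ 13; 21/13 ≈ 1.62.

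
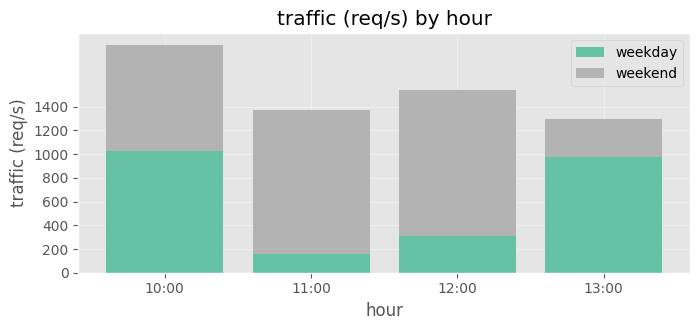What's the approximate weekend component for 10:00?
weekend top ≈ 2000, bottom ≈ 1000; segment ≈ 1000.

≈ 1000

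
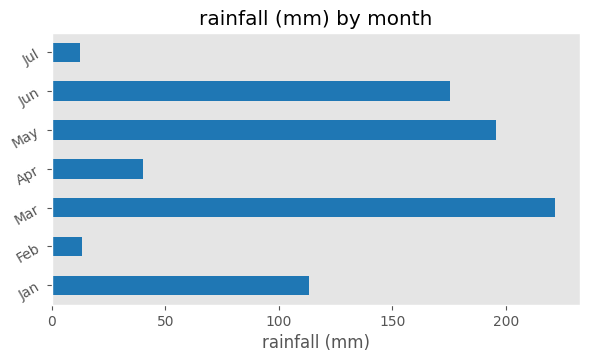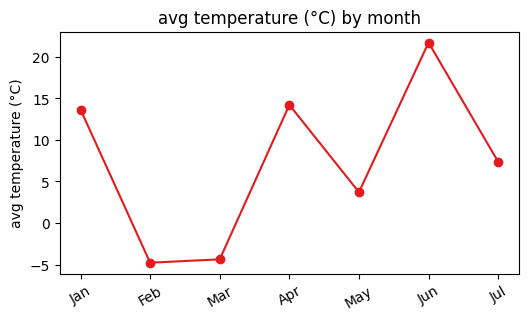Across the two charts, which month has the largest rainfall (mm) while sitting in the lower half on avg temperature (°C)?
Mar

Chart 2 median avg temperature (°C) ≈ 8; below-median months: Feb, Mar, May. Among those, Mar has the highest rainfall (mm) (≈ 225).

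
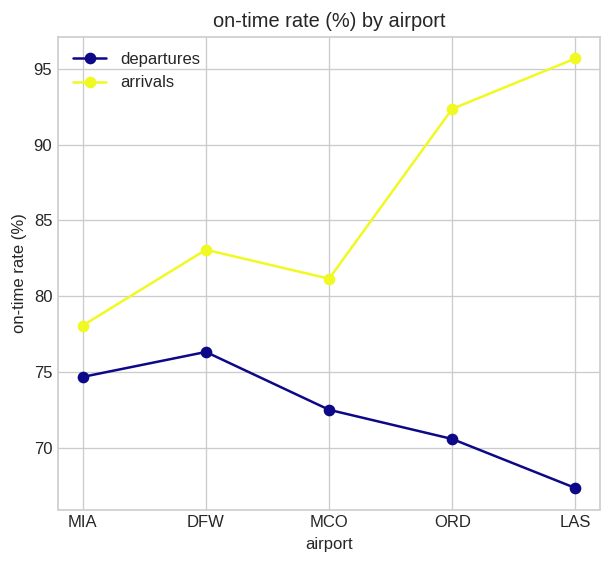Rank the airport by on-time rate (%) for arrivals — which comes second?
ORD

Top 3 for arrivals: LAS ≈ 95, ORD ≈ 90, DFW ≈ 85.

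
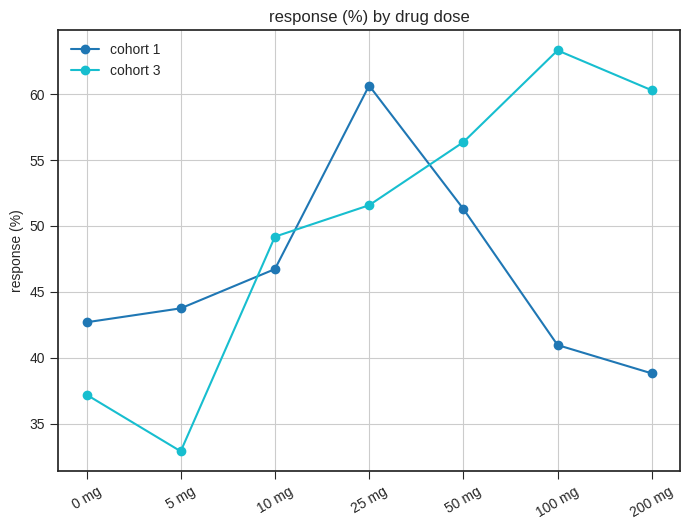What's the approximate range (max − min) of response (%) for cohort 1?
Max 25 mg ≈ 60, min 200 mg ≈ 40; range ≈ 20.

≈ 20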